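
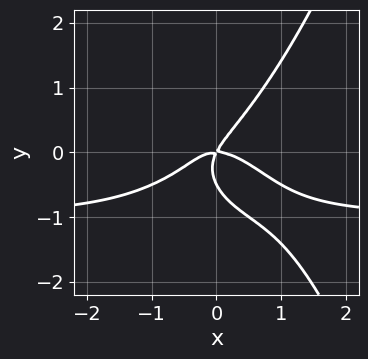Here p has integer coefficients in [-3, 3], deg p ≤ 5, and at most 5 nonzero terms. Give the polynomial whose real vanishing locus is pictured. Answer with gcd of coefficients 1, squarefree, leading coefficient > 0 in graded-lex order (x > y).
2*x^3*y + 2*x^3 - 2*y^3 + 2*x*y - y^2

First, deg p = 4. The shape is more complex than any degree-3 curve.
Next, from the axis intercepts and sections: it crosses the x-axis at the gridline x = 0; it meets the y-axis at y = 0 (among the integer gridlines).
Finally, the integer polynomial consistent with all of this is the stated p.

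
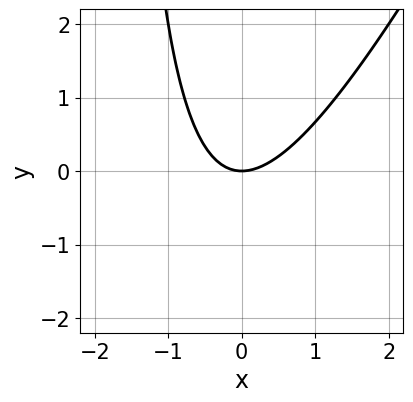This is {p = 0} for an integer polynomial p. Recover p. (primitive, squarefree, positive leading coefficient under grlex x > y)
(a) deg p = 2. No degree-1 curve has this shape.
(b) Checking where it meets the axes: it meets the y-axis at y = 0 (among the integer gridlines); one x-axis crossing is at x = 0.
(c) These observations pin down the coefficients.

2*x^2 - x*y - 2*y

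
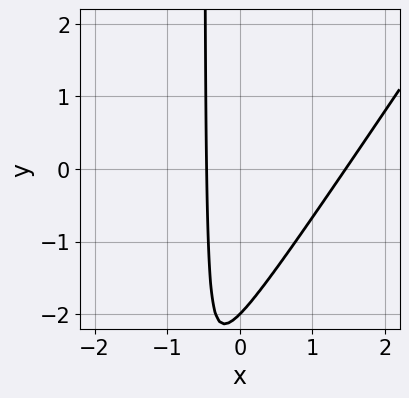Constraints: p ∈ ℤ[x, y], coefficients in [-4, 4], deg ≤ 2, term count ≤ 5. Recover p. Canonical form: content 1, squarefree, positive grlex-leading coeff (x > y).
3*x^2 - 2*x*y - 3*x - y - 2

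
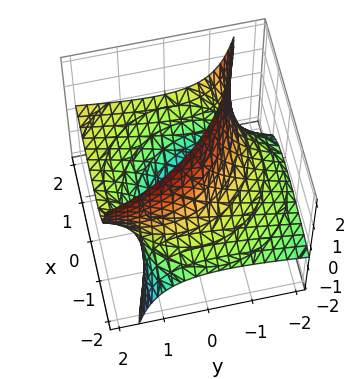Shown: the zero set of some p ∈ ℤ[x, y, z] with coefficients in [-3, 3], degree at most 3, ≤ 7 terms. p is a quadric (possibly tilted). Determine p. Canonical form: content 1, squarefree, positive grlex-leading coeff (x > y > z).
(a) deg p = 2.
(b) Checking where it meets the axes: it misses every integer gridline on the z-axis.
(c) These observations pin down the coefficients.

x^2 - 3*x*z + y^2 - 3*y*z - 3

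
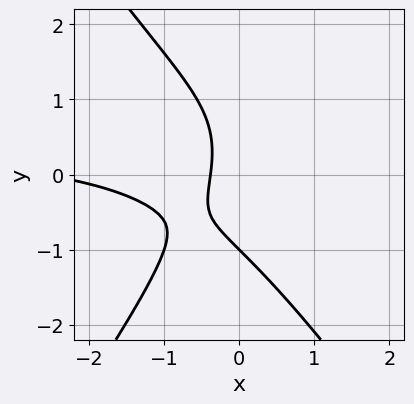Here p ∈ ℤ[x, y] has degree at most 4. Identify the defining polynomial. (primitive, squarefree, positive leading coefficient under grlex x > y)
2*x^2*y - y^3 - x^2 - 3*x - 1

(a) Degree: no degree-2 curve has this shape, so deg p = 3.
(b) From the axis intercepts and sections: it meets the y-axis at y = -1 (among the integer gridlines).
(c) These observations pin down the coefficients.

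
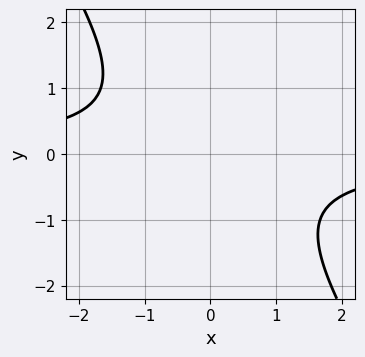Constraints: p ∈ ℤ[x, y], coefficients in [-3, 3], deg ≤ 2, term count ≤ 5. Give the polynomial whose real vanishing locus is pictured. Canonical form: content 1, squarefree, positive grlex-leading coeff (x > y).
deg p = 2. The shape is more complex than any degree-1 curve.
Reading off the gridlines: it misses every integer gridline on the x-axis; the curve avoids every integer y-axis point in the box.
Matching integer coefficients to the picture gives p.

3*x*y + 2*y^2 + 3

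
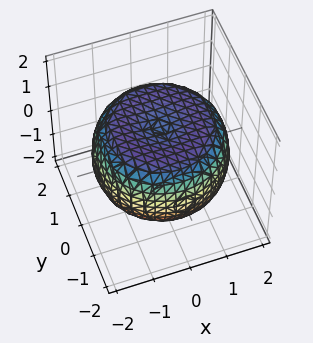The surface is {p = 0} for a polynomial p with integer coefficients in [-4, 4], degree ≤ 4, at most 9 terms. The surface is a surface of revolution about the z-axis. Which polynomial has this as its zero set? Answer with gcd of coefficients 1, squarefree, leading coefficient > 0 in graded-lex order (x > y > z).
(a) deg p = 4.
(b) By symmetry, the z-axis is an axis of rotation, so x and y enter only as x² + y².
(c) Checking where it meets the axes: a circular section at z = 1 has radius between 1 and 2; among the integer gridlines, it crosses the z-axis at z ∈ {-1, 1}.
(d) Together with the visible shape, these determine p as stated.

x^4 + 2*x^2*y^2 + y^4 - 2*x^2 - 2*y^2 + 3*z^2 - 3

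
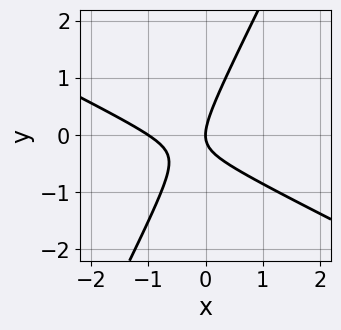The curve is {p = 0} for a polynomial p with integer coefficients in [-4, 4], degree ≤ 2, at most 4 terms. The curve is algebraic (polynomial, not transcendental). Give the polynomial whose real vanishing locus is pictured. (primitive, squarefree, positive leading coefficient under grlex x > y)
(a) Degree: a generic line meets the curve in up to 2 points, so deg p = 2.
(b) From the visible intercepts: one y-axis crossing is at y = 0; the x-axis gridline crossings are at x ∈ {-1, 0}.
(c) The integer polynomial consistent with all of this is the stated p.

2*x^2 + 3*x*y - 2*y^2 + 2*x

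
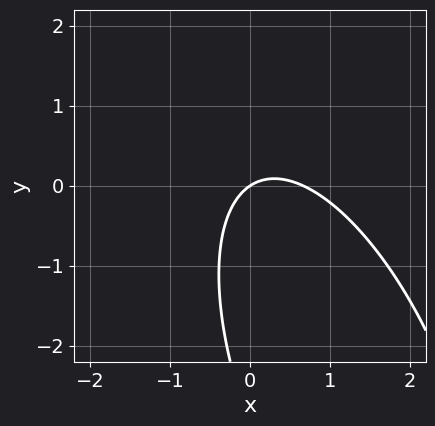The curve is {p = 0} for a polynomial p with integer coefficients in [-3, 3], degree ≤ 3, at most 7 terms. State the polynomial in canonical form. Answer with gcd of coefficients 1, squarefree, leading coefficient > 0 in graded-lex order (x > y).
3*x^2 + 2*x*y + y^2 - 2*x + 3*y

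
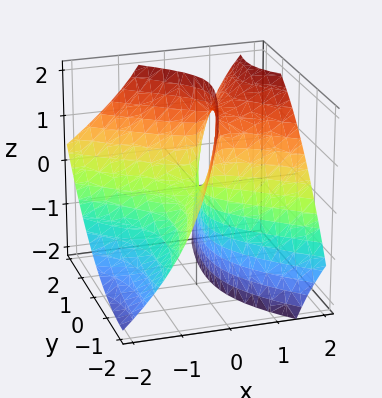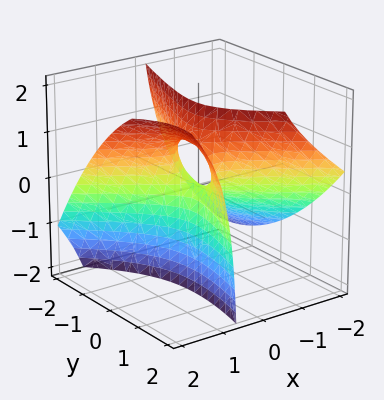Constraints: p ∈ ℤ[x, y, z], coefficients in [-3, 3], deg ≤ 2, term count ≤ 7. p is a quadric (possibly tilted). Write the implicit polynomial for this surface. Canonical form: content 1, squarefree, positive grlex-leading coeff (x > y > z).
1. The degree is 2 — the shape is more complex than any degree-1 surface.
2. Against the integer gridlines: one x-axis crossing is at x = 0; it meets the y-axis at y = 0 (among the integer gridlines); it crosses the z-axis at the gridline z = 0.
3. Putting this together gives p.

2*x^2 + 2*x*y - 3*x*z - y^2 + z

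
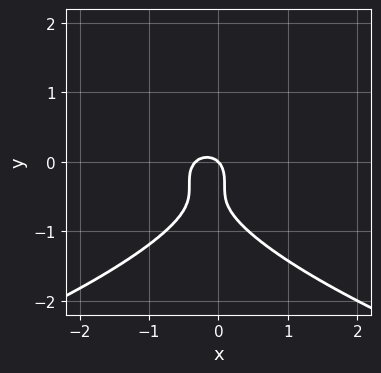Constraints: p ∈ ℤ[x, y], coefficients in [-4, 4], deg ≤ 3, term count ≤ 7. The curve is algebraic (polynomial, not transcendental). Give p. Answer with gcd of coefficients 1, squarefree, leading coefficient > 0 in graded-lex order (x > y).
3*y^3 + 3*x^2 + 3*y^2 + x + y

deg p = 3. A generic line meets the curve in up to 3 points.
Observable constraints: it meets the y-axis at y = 0 (among the integer gridlines); it meets the x-axis at x = 0 (among the integer gridlines).
Solving for integer coefficients yields p as stated.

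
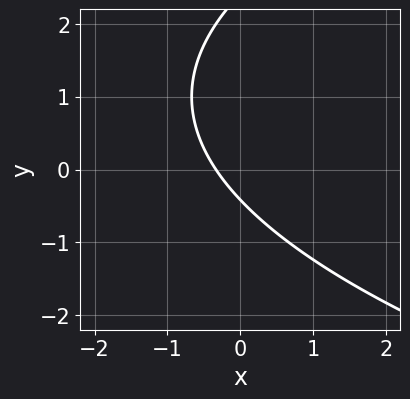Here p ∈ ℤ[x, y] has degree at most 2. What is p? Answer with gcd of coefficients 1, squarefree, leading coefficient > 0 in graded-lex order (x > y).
1. The degree is 2 — no degree-1 curve has this shape.
2. The integer polynomial consistent with all of this is the stated p.

y^2 - 3*x - 2*y - 1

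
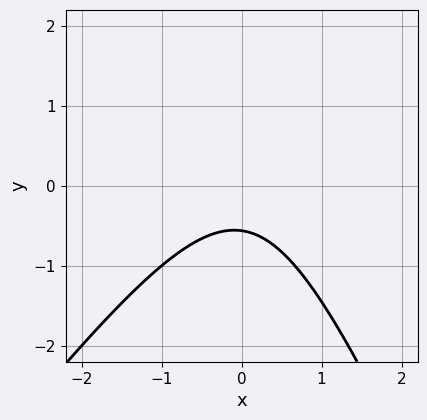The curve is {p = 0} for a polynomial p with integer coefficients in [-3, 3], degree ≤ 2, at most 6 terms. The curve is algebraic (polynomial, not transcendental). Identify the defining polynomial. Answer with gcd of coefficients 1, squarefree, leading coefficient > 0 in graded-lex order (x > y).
3*x^2 - x*y - y^2 + 3*y + 2

(a) The degree is 2 — no degree-1 curve has this shape.
(b) Checking where it meets the axes: the curve avoids every integer x-axis point in the box.
(c) These observations pin down the coefficients.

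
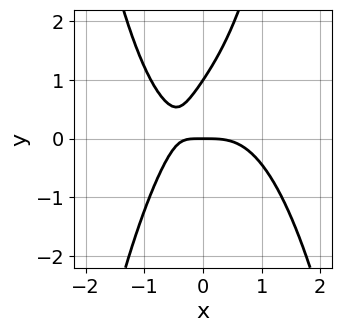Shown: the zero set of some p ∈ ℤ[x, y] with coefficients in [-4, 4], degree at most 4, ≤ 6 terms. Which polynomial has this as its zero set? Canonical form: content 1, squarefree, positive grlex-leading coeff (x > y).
3*x^4 + x^2*y + 3*x*y - 2*y^2 + 2*y

The degree is 4 — the shape is more complex than any degree-3 curve.
From the visible intercepts: the y-axis gridline crossings are at y ∈ {0, 1}; one x-axis crossing is at x = 0.
Matching integer coefficients to the picture gives p.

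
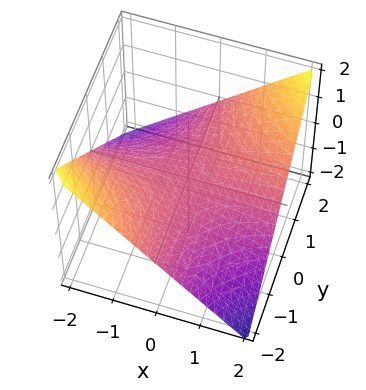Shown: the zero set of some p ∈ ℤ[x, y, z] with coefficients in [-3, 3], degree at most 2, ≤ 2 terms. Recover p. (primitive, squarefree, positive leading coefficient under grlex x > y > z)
(a) deg p = 2.
(b) Against the integer gridlines: one z-axis crossing is at z = 0; every point of the x-axis in the box is on the surface.
(c) Matching integer coefficients to the picture gives p.

x*y - 2*z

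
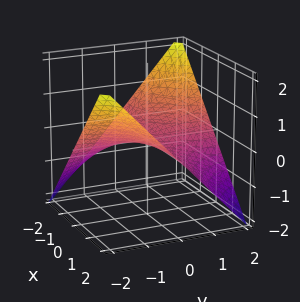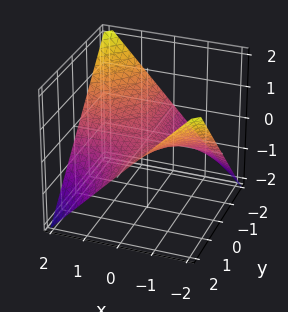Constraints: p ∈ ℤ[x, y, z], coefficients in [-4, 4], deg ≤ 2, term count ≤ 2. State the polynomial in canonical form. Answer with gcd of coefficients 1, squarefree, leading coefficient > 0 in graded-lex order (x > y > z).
x*y + 2*z

(a) The degree is 2 — a hyperbolic paraboloid; a quadric.
(b) Against the integer gridlines: it crosses the z-axis at the gridline z = 0; every point of the x-axis in the box is on the surface; every point of the y-axis in the box is on the surface.
(c) Assembling these constraints gives the stated polynomial.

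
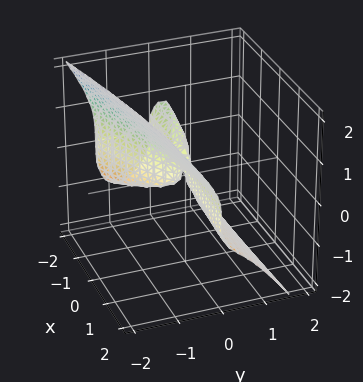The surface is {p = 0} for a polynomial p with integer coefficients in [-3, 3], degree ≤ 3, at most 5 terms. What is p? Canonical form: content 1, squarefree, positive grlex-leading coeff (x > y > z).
x*y^2 - 3*y^3 - z^3 - x*y

deg p = 3. No degree-2 surface has this shape.
Against the integer gridlines: every point of the x-axis in the box is on the surface; it meets the z-axis at z = 0 (among the integer gridlines); it crosses the y-axis at the gridline y = 0.
Fitting integer coefficients to these (and the overall shape) gives p.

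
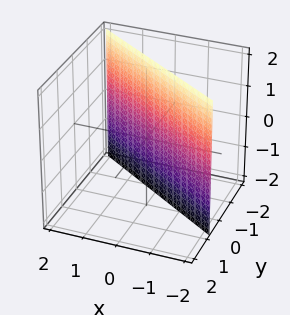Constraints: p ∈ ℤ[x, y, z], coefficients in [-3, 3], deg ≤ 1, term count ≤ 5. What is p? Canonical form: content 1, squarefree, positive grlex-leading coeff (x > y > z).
2*x + 3*y + 2

Degree: every cross-section is a straight line — this is a plane, so deg p = 1.
Checking where it meets the axes: it misses every integer gridline on the z-axis; it crosses the x-axis at the gridline x = -1.
Fitting integer coefficients to these (and the overall shape) gives p.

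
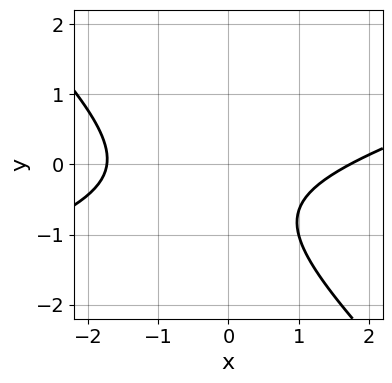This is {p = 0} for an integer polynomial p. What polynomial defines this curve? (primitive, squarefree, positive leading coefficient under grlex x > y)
x^2 - 2*x*y - 3*y^2 - 3*y - 3

First, the degree is 2 — no degree-1 curve has this shape.
Then, against the integer gridlines: no y-intercept at any integer in the box.
Finally, together with the visible shape, these determine p as stated.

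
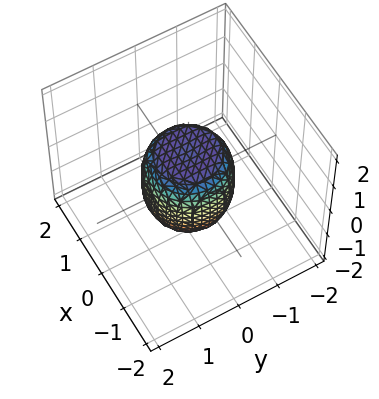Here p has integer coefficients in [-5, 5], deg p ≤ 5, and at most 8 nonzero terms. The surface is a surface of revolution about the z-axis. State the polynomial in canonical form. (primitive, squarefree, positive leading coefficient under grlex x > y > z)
2*x^4 + 4*x^2*y^2 + 2*y^4 - x^2 - y^2 + z^2 - 1

(a) The degree is 4 — a generic line meets the surface in up to 4 points.
(b) Symmetry: the surface is invariant under rotation about z: p = q(x² + y², z).
(c) Reading off the gridlines: a circular section at z = 0 has radius exactly 1; the z-axis gridline crossings are at z ∈ {-1, 1}; the y-axis gridline crossings are at y ∈ {-1, 1}; among the integer gridlines, it crosses the x-axis at x ∈ {-1, 1}.
(d) Fitting integer coefficients to these (and the overall shape) gives p.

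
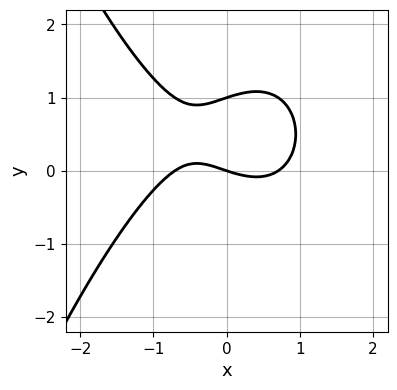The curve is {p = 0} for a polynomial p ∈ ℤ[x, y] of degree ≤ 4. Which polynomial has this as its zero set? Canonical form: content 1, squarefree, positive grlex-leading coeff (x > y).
2*x^3 + 3*y^2 - x - 3*y

First, degree: the shape is more complex than any degree-2 curve, so deg p = 3.
Next, checking where it meets the axes: it crosses the x-axis at the gridline x = 0; the y-axis gridline crossings are at y ∈ {0, 1}.
Finally, fitting integer coefficients to these (and the overall shape) gives p.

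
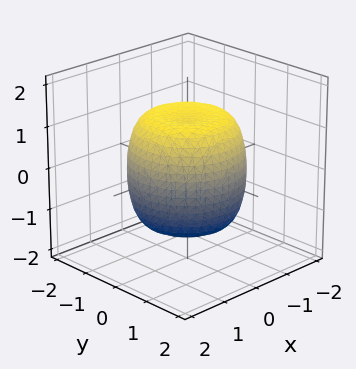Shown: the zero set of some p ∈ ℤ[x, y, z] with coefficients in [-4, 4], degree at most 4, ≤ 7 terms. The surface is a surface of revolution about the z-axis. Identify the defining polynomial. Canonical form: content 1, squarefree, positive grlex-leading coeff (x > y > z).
2*x^4 + 4*x^2*y^2 + 2*y^4 - 2*x^2 - 2*y^2 + 2*z^2 - 3

1. The degree is 4 — no degree-3 surface has this shape.
2. Symmetries: every cross-section ⟂ z is a circle, so x, y appear only via x² + y².
3. Against the integer gridlines: a circular section at z = -1 has radius between 1 and 2.
4. Assembling these constraints gives the stated polynomial.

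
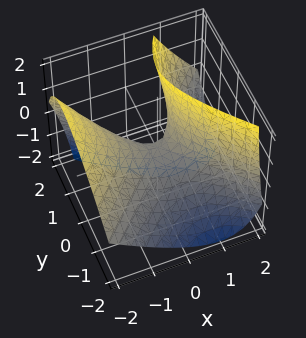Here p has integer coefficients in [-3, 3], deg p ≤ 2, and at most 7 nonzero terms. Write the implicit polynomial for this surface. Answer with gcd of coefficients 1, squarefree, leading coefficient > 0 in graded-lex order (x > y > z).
(a) Degree: the shape is more complex than any degree-1 surface, so deg p = 2.
(b) Against the integer gridlines: it meets the y-axis at y = 0 (among the integer gridlines); one z-axis crossing is at z = 0; it crosses the x-axis at the gridline x = 0.
(c) Assembling these constraints gives the stated polynomial.

x^2 + x*z - y^2 + y*z - z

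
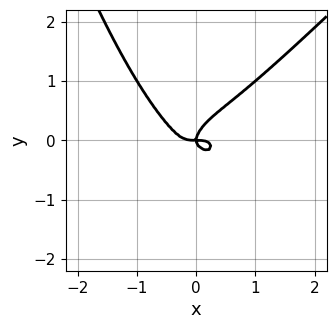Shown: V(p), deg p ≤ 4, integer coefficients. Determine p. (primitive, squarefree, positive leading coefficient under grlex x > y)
(a) deg p = 4.
(b) Reading off the gridlines: one x-axis crossing is at x = 0; it meets the y-axis at y = 0 (among the integer gridlines).
(c) Solving for integer coefficients yields p as stated.

3*x^4 - 3*x^3*y + 2*x*y^2 - 3*y^3 + x*y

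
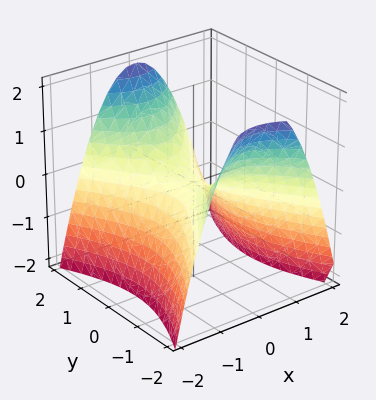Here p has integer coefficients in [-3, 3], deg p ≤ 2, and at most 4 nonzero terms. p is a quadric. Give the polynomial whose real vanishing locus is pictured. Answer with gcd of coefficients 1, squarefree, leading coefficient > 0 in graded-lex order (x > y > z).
1. deg p = 2. A saddle surface; a quadric.
2. Symmetries: the y ↦ −y reflection is a symmetry, so y appears only in even powers; it's symmetric under x → −x, forcing even powers of x.
3. Checking where it meets the axes: it crosses the y-axis at the gridline y = 0; it meets the z-axis at z = 0 (among the integer gridlines); one x-axis crossing is at x = 0.
4. Assembling these constraints gives the stated polynomial.

2*x^2 - y^2 + 2*z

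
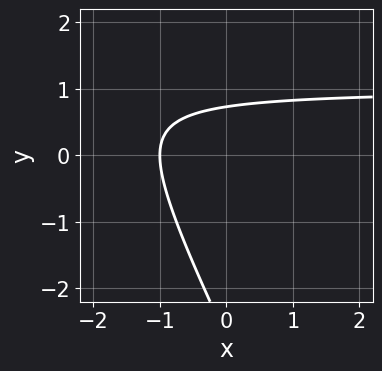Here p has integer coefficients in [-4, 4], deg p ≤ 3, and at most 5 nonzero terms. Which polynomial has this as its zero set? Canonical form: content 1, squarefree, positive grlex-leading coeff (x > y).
2*x*y + y^2 - 2*x + 2*y - 2

1. The degree is 2 — a generic line meets the curve in up to 2 points.
2. Reading off the gridlines: it crosses the x-axis at the gridline x = -1.
3. Assembling these constraints gives the stated polynomial.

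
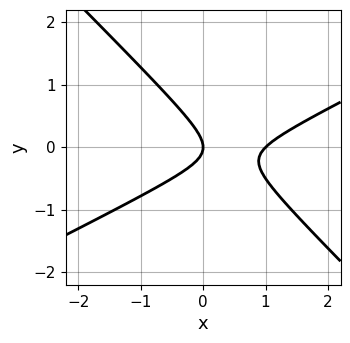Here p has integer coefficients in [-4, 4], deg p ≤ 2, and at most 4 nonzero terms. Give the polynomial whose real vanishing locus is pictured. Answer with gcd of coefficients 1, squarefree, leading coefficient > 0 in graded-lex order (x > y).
x^2 - x*y - 2*y^2 - x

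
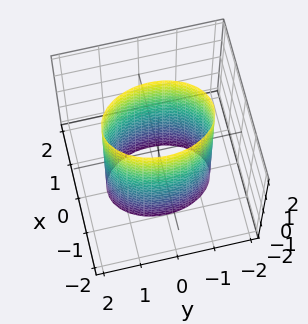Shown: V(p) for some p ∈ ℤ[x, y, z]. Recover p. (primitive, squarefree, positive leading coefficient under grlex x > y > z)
2*x^2 + y^2 - 2

Degree: a cylinder; a quadric, so deg p = 2.
Symmetries: mirror symmetry x ↦ −x ⇒ only even powers of x; the z ↦ −z reflection is a symmetry, so z appears only in even powers; the y ↦ −y reflection is a symmetry, so y appears only in even powers.
From the axis intercepts and sections: the x-axis gridline crossings are at x ∈ {-1, 1}; it misses every integer gridline on the z-axis.
Matching integer coefficients to the picture gives p.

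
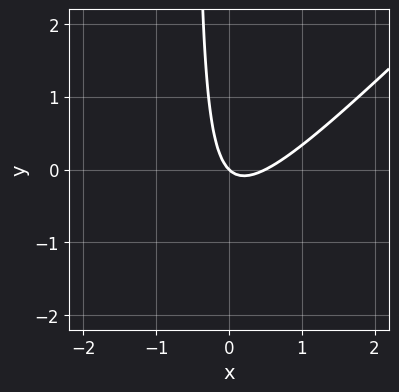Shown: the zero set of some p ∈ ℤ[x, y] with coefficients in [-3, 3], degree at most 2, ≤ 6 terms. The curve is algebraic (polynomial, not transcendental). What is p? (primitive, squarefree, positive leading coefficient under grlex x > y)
2*x^2 - 2*x*y - x - y

First, deg p = 2. The shape is more complex than any degree-1 curve.
Then, from the axis intercepts and sections: it meets the y-axis at y = 0 (among the integer gridlines); it meets the x-axis at x = 0 (among the integer gridlines).
Finally, putting this together gives p.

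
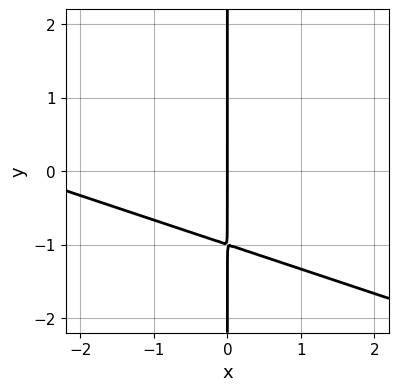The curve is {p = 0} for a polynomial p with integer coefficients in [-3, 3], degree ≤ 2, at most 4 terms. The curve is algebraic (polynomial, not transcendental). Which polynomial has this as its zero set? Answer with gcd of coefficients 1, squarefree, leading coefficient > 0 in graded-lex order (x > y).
x^2 + 3*x*y + 3*x

The degree is 2 — a generic line meets the curve in up to 2 points.
Checking where it meets the axes: one x-axis crossing is at x = 0; every point of the y-axis in the box is on the curve.
Assembling these constraints gives the stated polynomial.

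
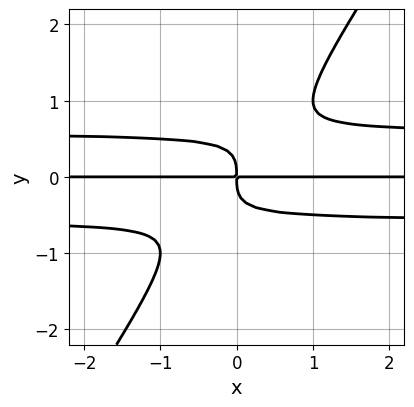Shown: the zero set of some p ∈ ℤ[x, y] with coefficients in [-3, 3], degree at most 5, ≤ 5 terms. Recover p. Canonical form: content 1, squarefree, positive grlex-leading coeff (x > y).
3*x*y^3 - 2*y^4 - x*y

1. Degree: the shape is more complex than any degree-3 curve, so deg p = 4.
2. Against the integer gridlines: every point of the x-axis in the box is on the curve.
3. The integer polynomial consistent with all of this is the stated p.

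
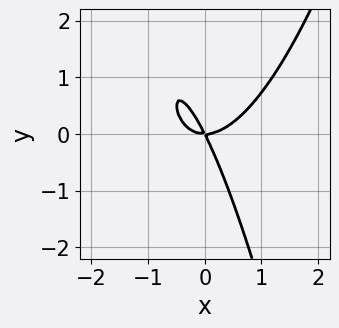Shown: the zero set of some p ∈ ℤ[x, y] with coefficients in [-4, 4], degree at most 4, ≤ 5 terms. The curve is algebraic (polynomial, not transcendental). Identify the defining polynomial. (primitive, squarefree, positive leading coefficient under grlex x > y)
2*x^3 - 2*x*y - y^2

Degree: a generic line meets the curve in up to 3 points, so deg p = 3.
From the visible intercepts: it crosses the y-axis at the gridline y = 0; one x-axis crossing is at x = 0.
Assembling these constraints gives the stated polynomial.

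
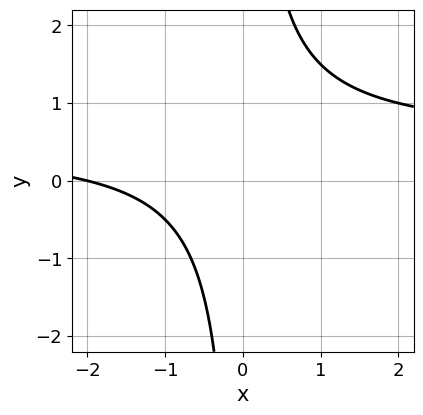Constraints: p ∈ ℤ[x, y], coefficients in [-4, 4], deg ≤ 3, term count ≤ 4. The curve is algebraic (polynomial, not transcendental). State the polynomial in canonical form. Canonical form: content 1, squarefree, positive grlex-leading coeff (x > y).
Degree: no degree-1 curve has this shape, so deg p = 2.
Reading off the gridlines: it misses every integer gridline on the y-axis; it meets the x-axis at x = -2 (among the integer gridlines).
Assembling these constraints gives the stated polynomial.

2*x*y - x - 2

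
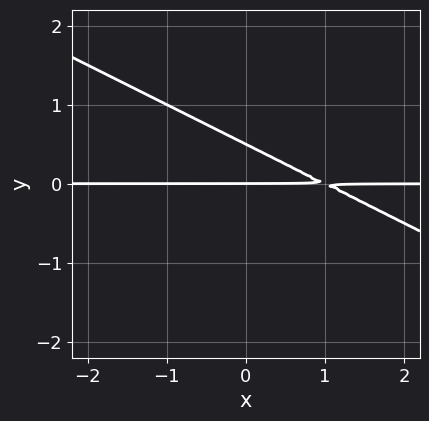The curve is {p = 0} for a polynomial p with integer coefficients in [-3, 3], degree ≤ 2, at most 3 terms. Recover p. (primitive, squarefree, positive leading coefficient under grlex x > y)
First, the degree is 2 — the shape is more complex than any degree-1 curve.
Then, against the integer gridlines: the visible x-axis segment lies entirely on the curve; it crosses the y-axis at the gridline y = 0.
Finally, together with the visible shape, these determine p as stated.

x*y + 2*y^2 - y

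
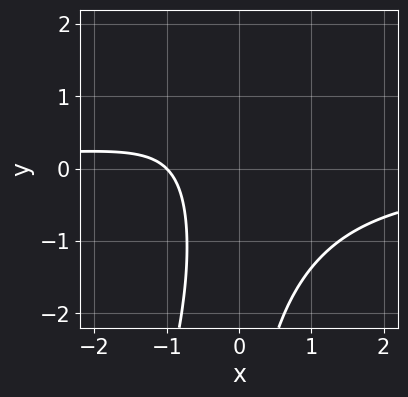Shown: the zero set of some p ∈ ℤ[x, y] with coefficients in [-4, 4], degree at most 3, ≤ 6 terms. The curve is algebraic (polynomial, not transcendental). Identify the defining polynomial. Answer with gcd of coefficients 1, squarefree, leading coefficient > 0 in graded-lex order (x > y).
(a) Degree: no degree-2 curve has this shape, so deg p = 3.
(b) Observable constraints: no y-intercept at any integer in the box; it crosses the x-axis at the gridline x = -1.
(c) Assembling these constraints gives the stated polynomial.

3*x^2*y - x*y^2 + 3*x + 3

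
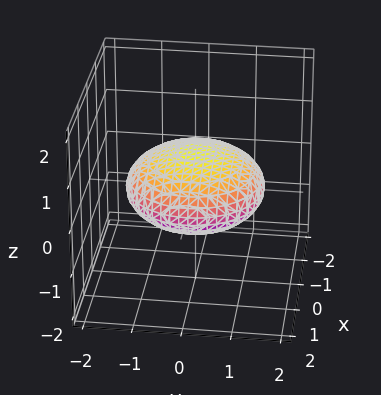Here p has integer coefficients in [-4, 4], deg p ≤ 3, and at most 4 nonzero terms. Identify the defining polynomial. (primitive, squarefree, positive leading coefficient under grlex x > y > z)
x^2 + y^2 + 3*z^2 - 2

First, the degree is 2 — bounded and convex; a quadric.
Next, by symmetry, the z-axis is an axis of rotation, so x and y enter only as x² + y²; mirror symmetry z ↦ −z ⇒ only even powers of z.
Next, observable constraints: a circular section at z = 0 has radius between 1 and 2.
Finally, solving for integer coefficients yields p as stated.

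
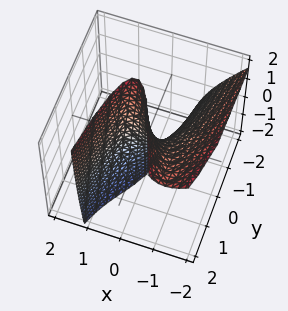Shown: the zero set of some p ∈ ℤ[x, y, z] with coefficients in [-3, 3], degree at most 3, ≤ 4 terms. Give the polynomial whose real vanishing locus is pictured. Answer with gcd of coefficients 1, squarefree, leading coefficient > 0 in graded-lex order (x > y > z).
First, deg p = 3. The shape is more complex than any degree-2 surface.
Next, checking where it meets the axes: one x-axis crossing is at x = 0; it meets the y-axis at y = 0 (among the integer gridlines).
Finally, putting this together gives p. Check: (0, 0, 1) on the z-axis lies on the surface, and p(0, 0, 1) = 0. ✓

3*x^3 + 2*x^2*z - 3*x*z - 3*y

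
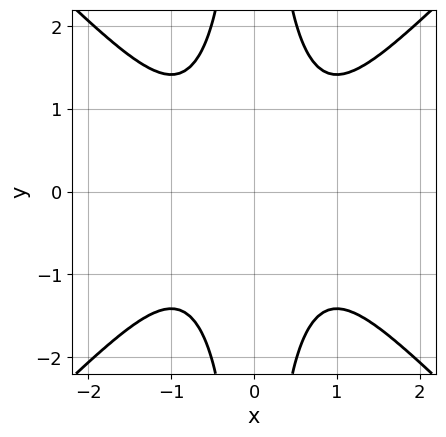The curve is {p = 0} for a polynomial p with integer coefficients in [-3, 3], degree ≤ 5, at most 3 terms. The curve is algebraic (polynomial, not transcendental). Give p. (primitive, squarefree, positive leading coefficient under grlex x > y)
x^4 - x^2*y^2 + 1

Degree: a generic line meets the curve in up to 4 points, so deg p = 4.
Symmetries: the y ↦ −y reflection is a symmetry, so y appears only in even powers; mirror symmetry x ↦ −x ⇒ only even powers of x.
Reading off the gridlines: no x-intercept at any integer in the box; the curve avoids every integer y-axis point in the box.
Together with the visible shape, these determine p as stated.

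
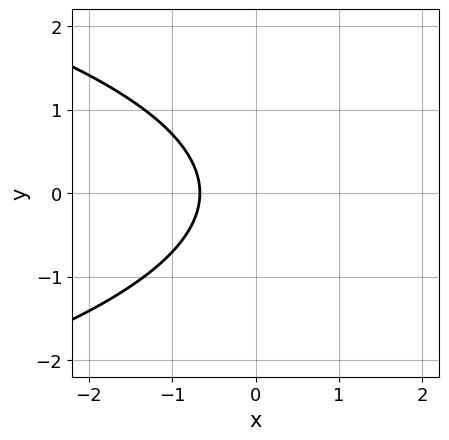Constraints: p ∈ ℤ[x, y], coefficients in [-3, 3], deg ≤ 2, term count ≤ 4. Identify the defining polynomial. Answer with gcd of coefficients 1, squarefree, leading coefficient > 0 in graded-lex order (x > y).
2*y^2 + 3*x + 2

(a) The degree is 2 — a generic line meets the curve in up to 2 points.
(b) Symmetries: mirror symmetry y ↦ −y ⇒ only even powers of y.
(c) Observable constraints: no y-intercept at any integer in the box.
(d) Together with the visible shape, these determine p as stated.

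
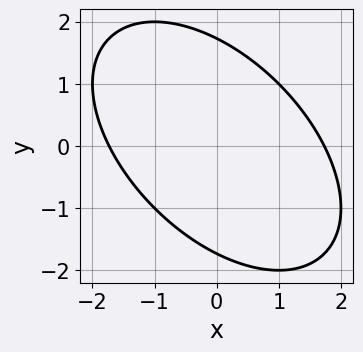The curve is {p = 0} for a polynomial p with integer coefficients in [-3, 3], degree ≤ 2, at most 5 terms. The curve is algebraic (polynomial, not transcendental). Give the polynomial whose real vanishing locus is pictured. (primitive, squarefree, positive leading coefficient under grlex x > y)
x^2 + x*y + y^2 - 3

(a) Degree: a generic line meets the curve in up to 2 points, so deg p = 2.
(b) Solving for integer coefficients yields p as stated.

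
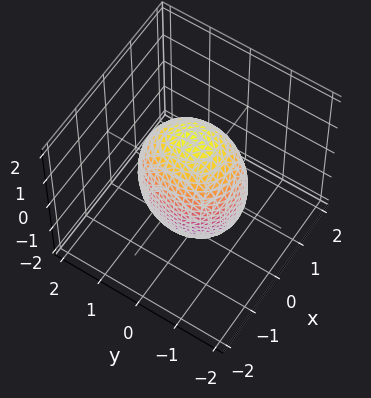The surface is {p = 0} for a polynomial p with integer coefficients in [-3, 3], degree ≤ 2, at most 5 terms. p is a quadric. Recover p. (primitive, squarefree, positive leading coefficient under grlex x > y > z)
(a) The degree is 2 — a closed, bounded, convex surface; a quadric.
(b) Symmetries: the z ↦ −z reflection is a symmetry, so z appears only in even powers; it's symmetric under y → −y, forcing even powers of y; it's symmetric under x → −x, forcing even powers of x.
(c) From the axis intercepts and sections: the x-axis gridline crossings are at x ∈ {-1, 1}.
(d) Solving for integer coefficients yields p as stated.

3*x^2 + 2*y^2 + z^2 - 3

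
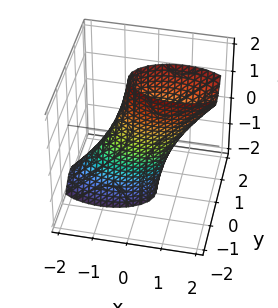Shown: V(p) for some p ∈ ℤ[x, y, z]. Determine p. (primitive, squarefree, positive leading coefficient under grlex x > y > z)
x^2 - x*z + 3*y^2 - 1

1. Degree: no degree-1 surface has this shape, so deg p = 2.
2. Observable constraints: the x-axis gridline crossings are at x ∈ {-1, 1}; it misses every integer gridline on the z-axis.
3. Putting this together gives p.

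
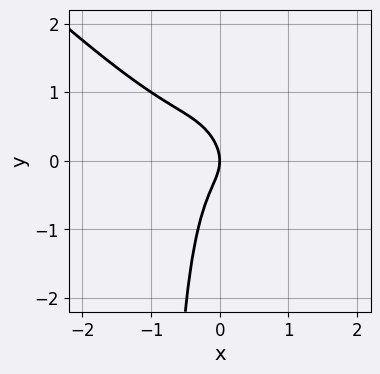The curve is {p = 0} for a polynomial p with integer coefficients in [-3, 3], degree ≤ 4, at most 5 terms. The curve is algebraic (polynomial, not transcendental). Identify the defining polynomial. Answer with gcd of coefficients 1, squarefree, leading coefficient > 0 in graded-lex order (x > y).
2*x^3 + 3*x^2*y + x*y^2 + y^2 + x

(a) deg p = 3. A generic line meets the curve in up to 3 points.
(b) Reading off the gridlines: it crosses the x-axis at the gridline x = 0; one y-axis crossing is at y = 0.
(c) Fitting integer coefficients to these (and the overall shape) gives p.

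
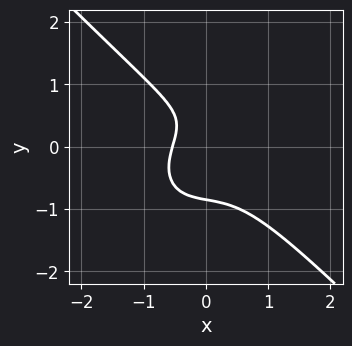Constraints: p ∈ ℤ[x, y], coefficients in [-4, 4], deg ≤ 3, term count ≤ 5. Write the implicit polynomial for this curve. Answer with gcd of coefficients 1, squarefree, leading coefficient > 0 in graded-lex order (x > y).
3*x^3 + 3*y^3 + x - y + 1

Degree: no degree-2 curve has this shape, so deg p = 3.
Matching integer coefficients to the picture gives p.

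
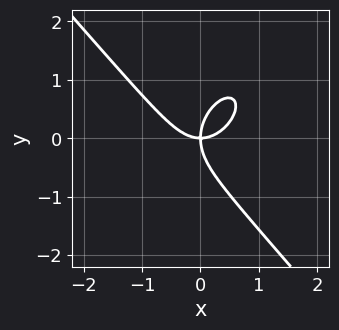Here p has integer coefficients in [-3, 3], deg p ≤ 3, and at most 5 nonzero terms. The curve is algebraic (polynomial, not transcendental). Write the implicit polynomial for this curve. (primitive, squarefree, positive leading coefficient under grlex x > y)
3*x^3 + 2*y^3 - 3*x*y

1. Degree: a generic line meets the curve in up to 3 points, so deg p = 3.
2. Reading off the gridlines: it crosses the y-axis at the gridline y = 0; it meets the x-axis at x = 0 (among the integer gridlines).
3. Putting this together gives p.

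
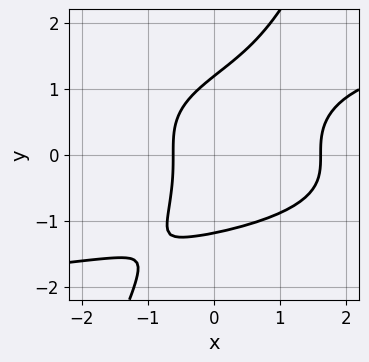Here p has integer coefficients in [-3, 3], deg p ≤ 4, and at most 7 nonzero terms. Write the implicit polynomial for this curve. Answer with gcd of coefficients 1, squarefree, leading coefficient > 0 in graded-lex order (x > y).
2*x*y^3 - y^4 - 2*x^2 + 2*x + 2

(a) Degree: a generic line meets the curve in up to 4 points, so deg p = 4.
(b) Putting this together gives p.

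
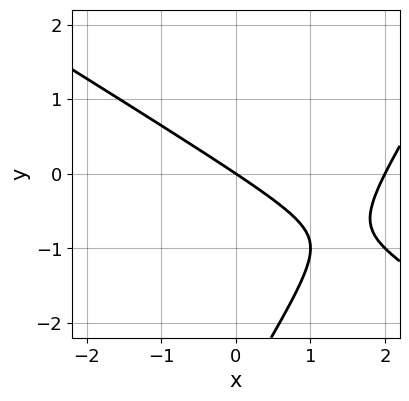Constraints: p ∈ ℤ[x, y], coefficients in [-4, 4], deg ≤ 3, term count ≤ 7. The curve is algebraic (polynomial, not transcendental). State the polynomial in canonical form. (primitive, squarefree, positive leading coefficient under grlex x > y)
x^2 + x*y - y^2 - 2*x - 3*y

1. The degree is 2 — the shape is more complex than any degree-1 curve.
2. Against the integer gridlines: it meets the y-axis at y = 0 (among the integer gridlines); among the integer gridlines, it crosses the x-axis at x ∈ {0, 2}.
3. Fitting integer coefficients to these (and the overall shape) gives p.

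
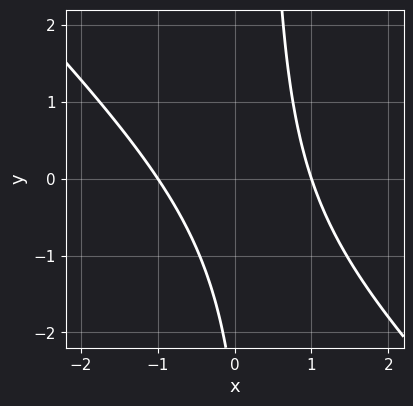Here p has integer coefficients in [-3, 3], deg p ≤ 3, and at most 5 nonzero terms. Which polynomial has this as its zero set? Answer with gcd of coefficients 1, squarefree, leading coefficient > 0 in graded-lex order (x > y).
3*x^2 + 3*x*y - y - 3

1. deg p = 2. The shape is more complex than any degree-1 curve.
2. From the visible intercepts: no y-intercept at any integer in the box; the x-axis gridline crossings are at x ∈ {-1, 1}.
3. Putting this together gives p.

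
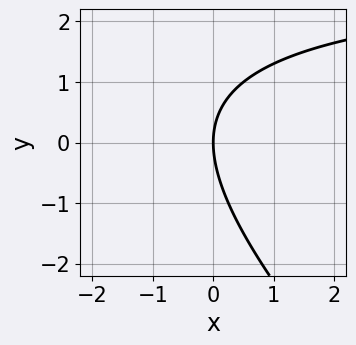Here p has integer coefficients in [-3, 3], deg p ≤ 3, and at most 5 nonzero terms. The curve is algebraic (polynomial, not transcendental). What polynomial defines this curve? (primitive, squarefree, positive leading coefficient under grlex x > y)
First, degree: no degree-1 curve has this shape, so deg p = 2.
Next, checking where it meets the axes: it meets the y-axis at y = 0 (among the integer gridlines); one x-axis crossing is at x = 0.
Finally, assembling these constraints gives the stated polynomial.

x*y + y^2 - 3*x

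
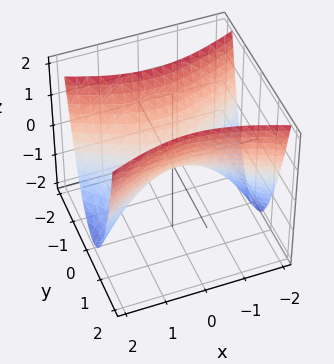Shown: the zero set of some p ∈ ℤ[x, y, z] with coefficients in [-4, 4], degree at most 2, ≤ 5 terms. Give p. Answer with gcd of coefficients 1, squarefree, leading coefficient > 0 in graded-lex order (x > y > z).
The degree is 2 — a saddle surface; a quadric.
Symmetries: it's symmetric under y → −y, forcing even powers of y; it's symmetric under x → −x, forcing even powers of x.
From the visible intercepts: one z-axis crossing is at z = 0; it crosses the y-axis at the gridline y = 0; it crosses the x-axis at the gridline x = 0.
Together with the visible shape, these determine p as stated.

x^2 - 3*y^2 + 2*z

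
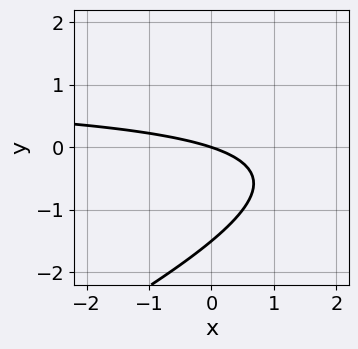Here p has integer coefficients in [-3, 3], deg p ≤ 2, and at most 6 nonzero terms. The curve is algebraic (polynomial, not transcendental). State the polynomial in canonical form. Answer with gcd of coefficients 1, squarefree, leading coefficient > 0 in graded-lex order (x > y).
x*y - 2*y^2 - x - 3*y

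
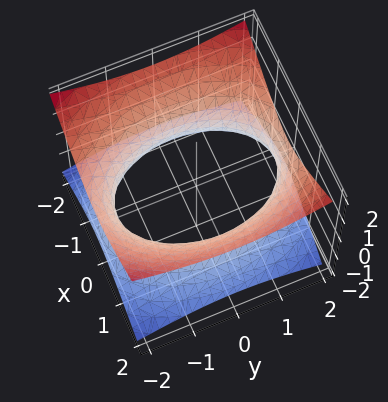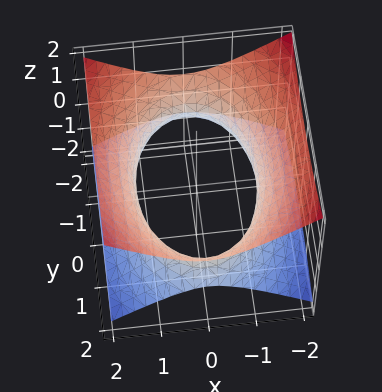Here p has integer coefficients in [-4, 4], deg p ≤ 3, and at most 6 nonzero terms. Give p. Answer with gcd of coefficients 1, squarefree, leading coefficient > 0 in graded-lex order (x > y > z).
2*x^2 + y^2 - 3*z^2 - 3

deg p = 2. One connected sheet with a waist; a quadric.
Symmetries: mirror symmetry z ↦ −z ⇒ only even powers of z; the y ↦ −y reflection is a symmetry, so y appears only in even powers; mirror symmetry x ↦ −x ⇒ only even powers of x.
Observable constraints: the surface avoids every integer z-axis point in the box.
Fitting integer coefficients to these (and the overall shape) gives p.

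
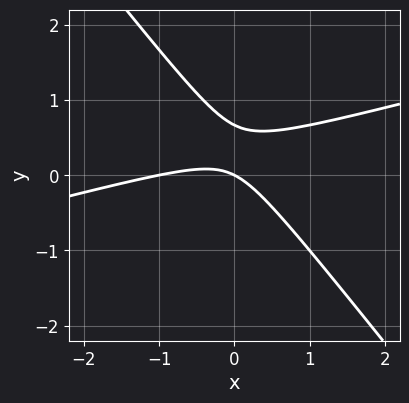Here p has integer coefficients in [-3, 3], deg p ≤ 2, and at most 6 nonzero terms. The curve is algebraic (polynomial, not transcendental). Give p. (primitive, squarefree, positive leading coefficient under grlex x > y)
First, deg p = 2. No degree-1 curve has this shape.
Next, against the integer gridlines: it crosses the y-axis at the gridline y = 0; the x-axis gridline crossings are at x ∈ {-1, 0}.
Finally, these observations pin down the coefficients.

x^2 - 3*x*y - 3*y^2 + x + 2*y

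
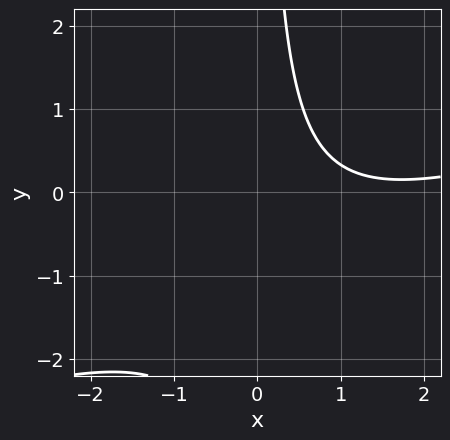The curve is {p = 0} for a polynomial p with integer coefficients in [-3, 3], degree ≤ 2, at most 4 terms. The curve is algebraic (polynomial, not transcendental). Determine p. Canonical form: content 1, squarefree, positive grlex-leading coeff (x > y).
x^2 - 3*x*y - 3*x + 3

deg p = 2.
Against the integer gridlines: it misses every integer gridline on the x-axis; no y-intercept at any integer in the box.
Together with the visible shape, these determine p as stated.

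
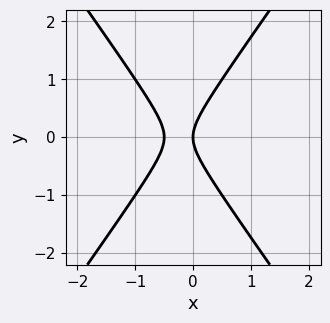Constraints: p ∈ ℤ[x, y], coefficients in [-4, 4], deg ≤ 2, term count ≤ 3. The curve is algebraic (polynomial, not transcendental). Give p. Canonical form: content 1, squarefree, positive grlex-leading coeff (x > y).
2*x^2 - y^2 + x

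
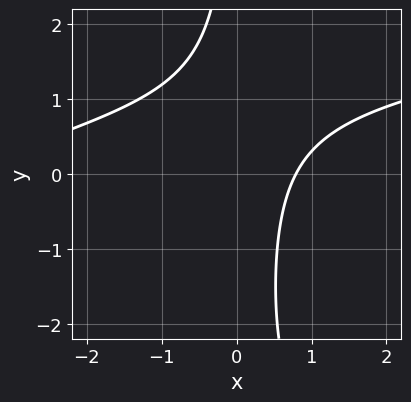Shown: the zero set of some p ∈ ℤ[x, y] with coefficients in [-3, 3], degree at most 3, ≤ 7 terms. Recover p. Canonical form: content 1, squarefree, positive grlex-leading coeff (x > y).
x*y^2 - x^2 + 3*x*y - 3*x + 3

First, the degree is 3 — a generic line meets the curve in up to 3 points.
Next, reading off the gridlines: it misses every integer gridline on the y-axis.
Finally, together with the visible shape, these determine p as stated.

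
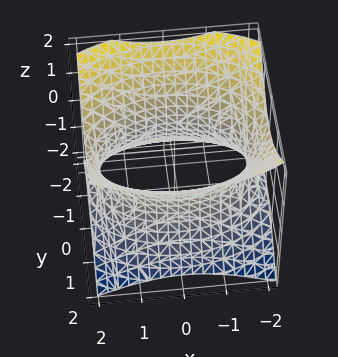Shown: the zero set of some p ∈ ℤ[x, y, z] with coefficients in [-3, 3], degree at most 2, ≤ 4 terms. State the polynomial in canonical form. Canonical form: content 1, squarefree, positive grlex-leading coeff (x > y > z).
The degree is 2 — one connected sheet with a waist; a quadric.
Symmetries: the z ↦ −z reflection is a symmetry, so z appears only in even powers; the y ↦ −y reflection is a symmetry, so y appears only in even powers; mirror symmetry x ↦ −x ⇒ only even powers of x.
Checking where it meets the axes: no z-intercept at any integer in the box.
Solving for integer coefficients yields p as stated.

x^2 + 2*y^2 - 2*z^2 - 3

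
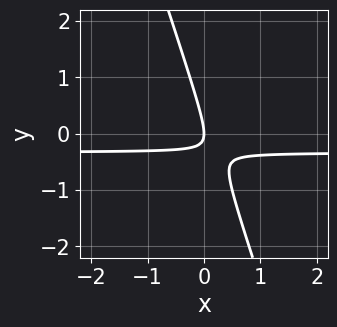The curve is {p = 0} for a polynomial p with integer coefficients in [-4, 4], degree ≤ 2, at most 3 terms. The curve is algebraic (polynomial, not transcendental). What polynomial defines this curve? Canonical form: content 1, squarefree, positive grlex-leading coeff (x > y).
3*x*y + y^2 + x

1. Degree: no degree-1 curve has this shape, so deg p = 2.
2. Against the integer gridlines: it meets the y-axis at y = 0 (among the integer gridlines); it crosses the x-axis at the gridline x = 0.
3. Solving for integer coefficients yields p as stated.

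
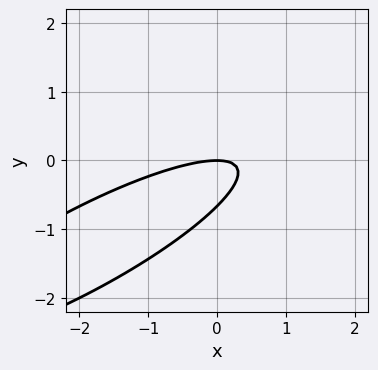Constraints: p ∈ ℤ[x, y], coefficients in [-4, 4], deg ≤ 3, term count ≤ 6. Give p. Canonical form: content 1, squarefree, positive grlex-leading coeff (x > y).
First, deg p = 2.
Then, reading off the gridlines: one y-axis crossing is at y = 0; one x-axis crossing is at x = 0.
Finally, matching integer coefficients to the picture gives p.

x^2 - 3*x*y + 3*y^2 + 2*y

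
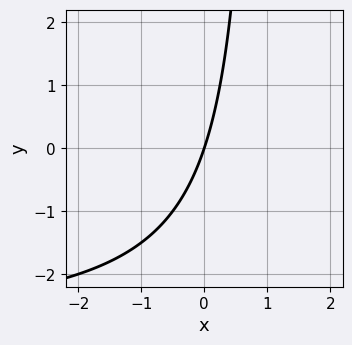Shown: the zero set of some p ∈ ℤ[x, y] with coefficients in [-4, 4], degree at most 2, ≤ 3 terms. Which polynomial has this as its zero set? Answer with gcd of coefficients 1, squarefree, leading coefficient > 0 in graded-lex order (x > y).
1. deg p = 2. The shape is more complex than any degree-1 curve.
2. From the visible intercepts: one y-axis crossing is at y = 0; one x-axis crossing is at x = 0.
3. These observations pin down the coefficients.

x*y + 3*x - y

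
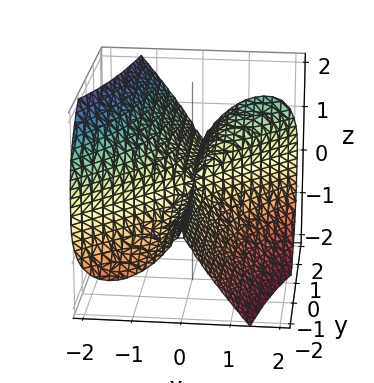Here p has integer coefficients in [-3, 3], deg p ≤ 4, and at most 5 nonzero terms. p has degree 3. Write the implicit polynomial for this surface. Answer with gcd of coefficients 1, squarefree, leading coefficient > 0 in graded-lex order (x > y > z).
The degree is 3 — no degree-2 surface has this shape.
Observable constraints: it meets the z-axis at z = 0 (among the integer gridlines); one x-axis crossing is at x = 0; every point of the y-axis in the box is on the surface.
Matching integer coefficients to the picture gives p.

3*x^3 - 3*x^2*y + 2*z^3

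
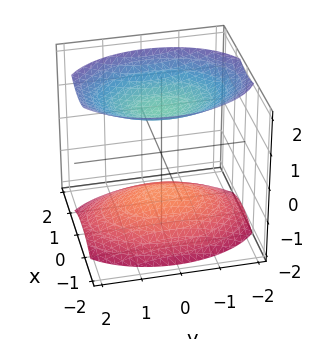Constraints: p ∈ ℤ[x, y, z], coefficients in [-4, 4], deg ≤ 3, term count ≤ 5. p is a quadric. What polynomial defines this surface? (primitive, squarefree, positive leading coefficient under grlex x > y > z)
First, there are 2 components. Treating them together as one polynomial.
Next, degree: two separate bowl-shaped sheets opening away from each other; a quadric, so deg p = 2.
Next, symmetries: it's symmetric under y → −y, forcing even powers of y; the z ↦ −z reflection is a symmetry, so z appears only in even powers; it's symmetric under x → −x, forcing even powers of x.
Then, from the axis intercepts and sections: no y-intercept at any integer in the box; the surface avoids every integer x-axis point in the box.
Finally, fitting integer coefficients to these (and the overall shape) gives p.

2*x^2 + y^2 - 2*z^2 + 3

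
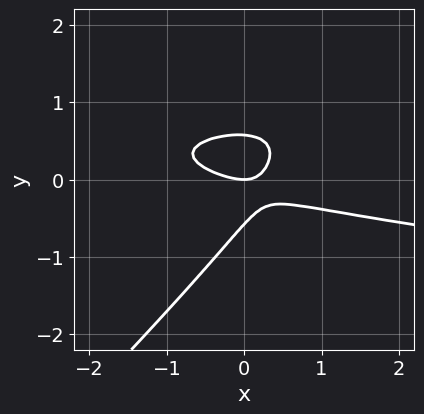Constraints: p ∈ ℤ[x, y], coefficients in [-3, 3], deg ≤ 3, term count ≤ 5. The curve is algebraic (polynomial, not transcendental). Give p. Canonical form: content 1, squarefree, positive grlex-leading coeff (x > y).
(a) The degree is 3 — a generic line meets the curve in up to 3 points.
(b) Checking where it meets the axes: it meets the x-axis at x = 0 (among the integer gridlines); one y-axis crossing is at y = 0.
(c) Matching integer coefficients to the picture gives p.

3*x*y^2 - 3*y^3 - x^2 - 2*x*y + y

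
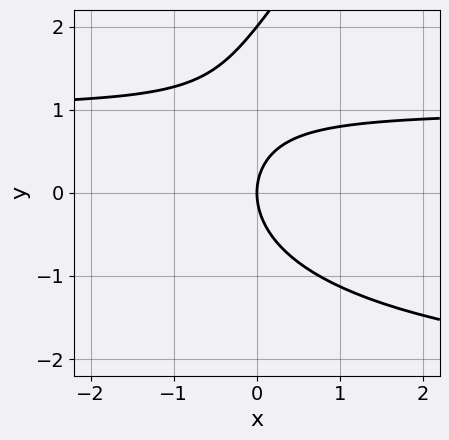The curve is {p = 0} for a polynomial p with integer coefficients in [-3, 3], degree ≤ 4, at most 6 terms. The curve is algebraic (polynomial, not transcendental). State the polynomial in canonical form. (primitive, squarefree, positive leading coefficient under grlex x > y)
First, the degree is 3 — a generic line meets the curve in up to 3 points.
Then, from the axis intercepts and sections: it crosses the x-axis at the gridline x = 0; among the integer gridlines, it crosses the y-axis at y ∈ {0, 2}.
Finally, assembling these constraints gives the stated polynomial.

x*y^2 - y^3 + 2*x*y + 2*y^2 - 3*x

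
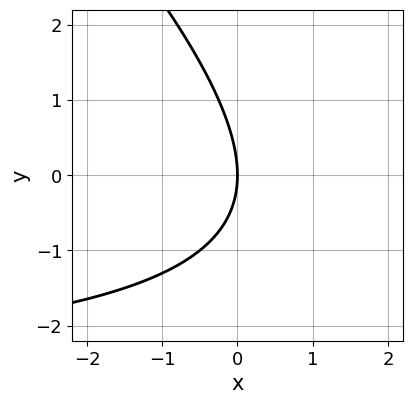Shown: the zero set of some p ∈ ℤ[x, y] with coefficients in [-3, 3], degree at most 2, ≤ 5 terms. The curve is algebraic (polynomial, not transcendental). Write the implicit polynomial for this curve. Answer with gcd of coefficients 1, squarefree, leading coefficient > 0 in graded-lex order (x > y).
x*y + y^2 + 3*x

1. Degree: the shape is more complex than any degree-1 curve, so deg p = 2.
2. From the visible intercepts: it crosses the x-axis at the gridline x = 0; it crosses the y-axis at the gridline y = 0.
3. These observations pin down the coefficients.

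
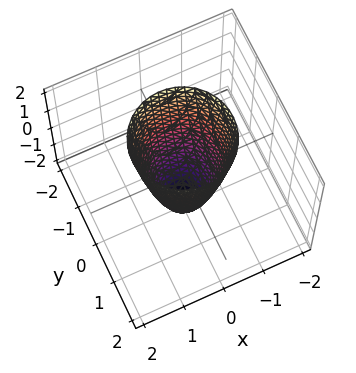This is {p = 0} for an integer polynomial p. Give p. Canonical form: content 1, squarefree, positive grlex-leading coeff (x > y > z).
3*x^2 + 3*y^2 - z - 2

First, the degree is 2 — a generic line meets the surface in up to 2 points.
Next, symmetry: every cross-section ⟂ z is a circle, so x, y appear only via x² + y².
Next, reading off the gridlines: a circular section at z = 0 has radius between 0 and 1; one z-axis crossing is at z = -2.
Finally, matching integer coefficients to the picture gives p.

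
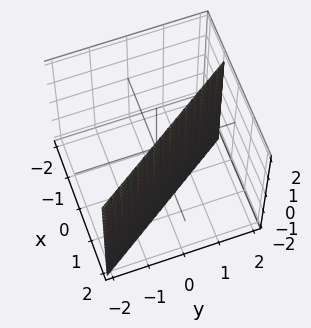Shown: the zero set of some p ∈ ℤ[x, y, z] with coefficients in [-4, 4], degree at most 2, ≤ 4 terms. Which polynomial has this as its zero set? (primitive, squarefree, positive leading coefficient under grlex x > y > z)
3*x + 2*y - 2

(a) Degree: the surface is flat (a plane), so deg p = 1.
(b) Observable constraints: one y-axis crossing is at y = 1; no z-intercept at any integer in the box.
(c) Putting this together gives p.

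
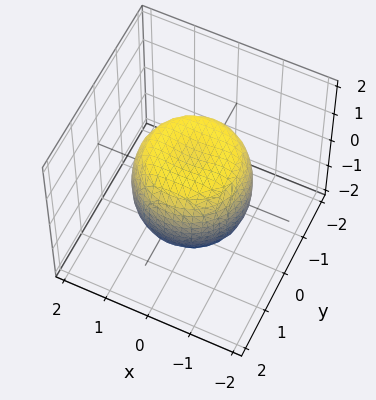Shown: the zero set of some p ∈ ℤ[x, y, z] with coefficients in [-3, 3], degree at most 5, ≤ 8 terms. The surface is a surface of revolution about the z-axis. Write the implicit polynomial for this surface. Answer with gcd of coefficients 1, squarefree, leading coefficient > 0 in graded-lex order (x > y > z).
(a) deg p = 4. A generic line meets the surface in up to 4 points.
(b) By symmetry, every cross-section ⟂ z is a circle, so x, y appear only via x² + y².
(c) Against the integer gridlines: the z-axis gridline crossings are at z ∈ {-1, 1}; a circular section at z = 1 has radius exactly 1.
(d) Putting this together gives p.

x^4 + 2*x^2*y^2 + y^4 - x^2 - y^2 + z^2 - 1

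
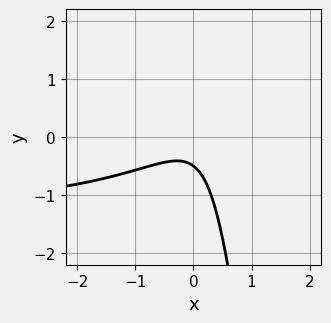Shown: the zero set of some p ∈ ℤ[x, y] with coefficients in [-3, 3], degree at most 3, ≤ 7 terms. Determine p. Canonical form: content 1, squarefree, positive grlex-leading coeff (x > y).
2*x^2*y + 3*x^2 - 3*x*y + 2*y + 1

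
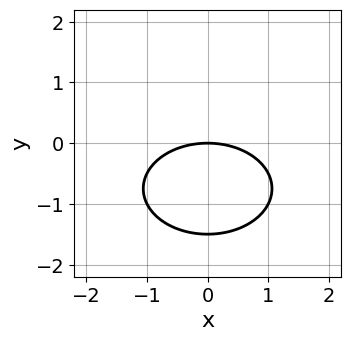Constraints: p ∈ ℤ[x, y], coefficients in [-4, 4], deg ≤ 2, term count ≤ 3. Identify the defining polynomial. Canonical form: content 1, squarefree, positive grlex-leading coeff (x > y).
The degree is 2 — a generic line meets the curve in up to 2 points.
Symmetries: the x ↦ −x reflection is a symmetry, so x appears only in even powers.
From the axis intercepts and sections: it crosses the x-axis at the gridline x = 0; one y-axis crossing is at y = 0.
The integer polynomial consistent with all of this is the stated p.

x^2 + 2*y^2 + 3*y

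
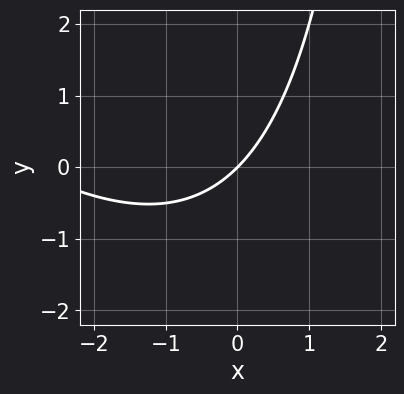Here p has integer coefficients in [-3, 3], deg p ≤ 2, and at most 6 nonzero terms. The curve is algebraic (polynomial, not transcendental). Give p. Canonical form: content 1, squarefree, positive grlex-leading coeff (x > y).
x^2 + x*y + 3*x - 3*y

First, degree: no degree-1 curve has this shape, so deg p = 2.
Next, from the visible intercepts: one y-axis crossing is at y = 0; it meets the x-axis at x = 0 (among the integer gridlines).
Finally, fitting integer coefficients to these (and the overall shape) gives p.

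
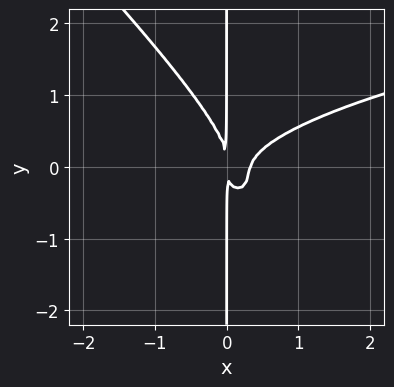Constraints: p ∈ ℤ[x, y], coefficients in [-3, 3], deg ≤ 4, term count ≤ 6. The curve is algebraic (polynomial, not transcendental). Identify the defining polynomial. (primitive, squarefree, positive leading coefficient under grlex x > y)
3*x^2*y^2 + 3*x*y^3 - 3*x^3 + x^2*y + x^2

First, degree: no degree-3 curve has this shape, so deg p = 4.
Next, reading off the gridlines: every point of the y-axis in the box is on the curve.
Finally, fitting integer coefficients to these (and the overall shape) gives p.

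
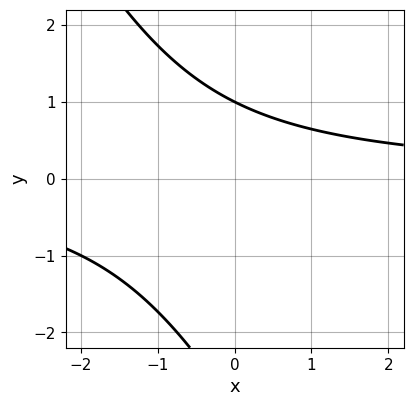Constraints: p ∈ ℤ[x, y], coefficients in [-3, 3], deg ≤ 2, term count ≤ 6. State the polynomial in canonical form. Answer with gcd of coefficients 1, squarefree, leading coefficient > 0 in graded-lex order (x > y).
2*x*y + y^2 + 2*y - 3

First, degree: the shape is more complex than any degree-1 curve, so deg p = 2.
Next, checking where it meets the axes: it meets the y-axis at y = 1 (among the integer gridlines); no x-intercept at any integer in the box.
Finally, assembling these constraints gives the stated polynomial.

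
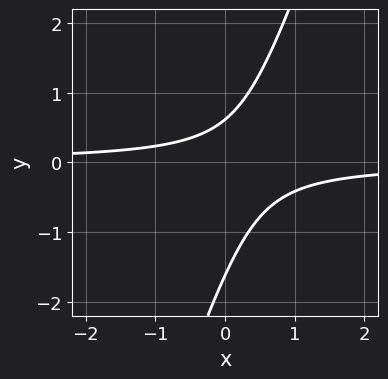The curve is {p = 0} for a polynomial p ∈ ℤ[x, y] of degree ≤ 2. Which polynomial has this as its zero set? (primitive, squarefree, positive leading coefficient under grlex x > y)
3*x*y - y^2 - y + 1

First, the degree is 2 — no degree-1 curve has this shape.
Then, from the axis intercepts and sections: no x-intercept at any integer in the box.
Finally, these observations pin down the coefficients.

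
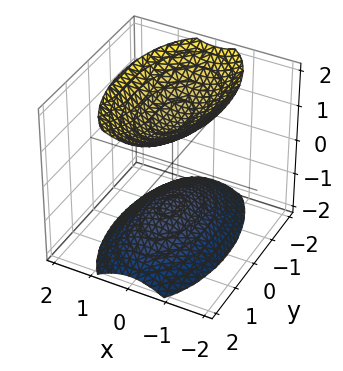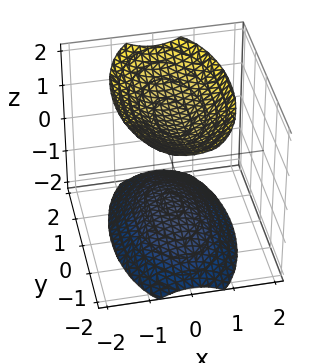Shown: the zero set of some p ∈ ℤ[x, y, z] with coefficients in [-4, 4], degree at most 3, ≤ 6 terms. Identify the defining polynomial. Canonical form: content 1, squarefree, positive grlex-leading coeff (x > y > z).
1. I count 2 distinct pieces. They look like related sheets of one shape, so recover p as a whole.
2. deg p = 2. Two sheets facing apart; a quadric.
3. Symmetries: mirror symmetry y ↦ −y ⇒ only even powers of y; it's symmetric under x → −x, forcing even powers of x; the z ↦ −z reflection is a symmetry, so z appears only in even powers.
4. Checking where it meets the axes: it misses every integer gridline on the y-axis; the surface avoids every integer x-axis point in the box.
5. Assembling these constraints gives the stated polynomial.

3*x^2 + y^2 - 2*z^2 + 3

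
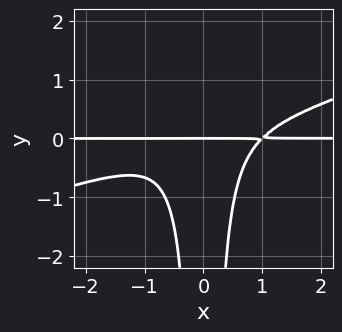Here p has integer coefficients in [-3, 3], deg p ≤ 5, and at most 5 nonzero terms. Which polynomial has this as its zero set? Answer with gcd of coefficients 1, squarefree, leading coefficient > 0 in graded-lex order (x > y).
x^3*y - 3*x^2*y^2 - y

(a) The degree is 4 — the shape is more complex than any degree-3 curve.
(b) From the visible intercepts: one y-axis crossing is at y = 0; the visible x-axis segment lies entirely on the curve.
(c) Together with the visible shape, these determine p as stated.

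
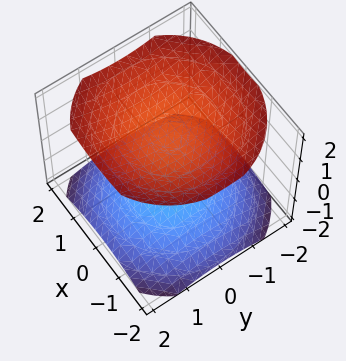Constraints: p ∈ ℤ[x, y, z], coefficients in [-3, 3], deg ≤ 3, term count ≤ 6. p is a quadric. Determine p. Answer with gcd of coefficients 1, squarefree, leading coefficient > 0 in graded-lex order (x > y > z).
I count 2 distinct pieces.
deg p = 2.
By symmetry, every cross-section ⟂ z is a circle, so x, y appear only via x² + y²; the z ↦ −z reflection is a symmetry, so z appears only in even powers.
From the visible intercepts: the surface avoids every integer y-axis point in the box; the surface avoids every integer x-axis point in the box.
Putting this together gives p.

x^2 + y^2 - 2*z^2 + 3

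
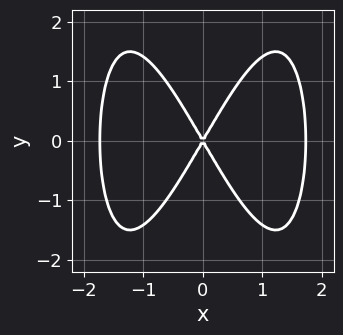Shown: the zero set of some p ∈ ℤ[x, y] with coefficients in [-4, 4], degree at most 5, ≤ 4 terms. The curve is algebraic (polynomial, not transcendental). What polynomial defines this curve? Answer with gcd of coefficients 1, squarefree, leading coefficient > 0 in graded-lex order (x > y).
deg p = 4.
Symmetries: it's symmetric under x → −x, forcing even powers of x; mirror symmetry y ↦ −y ⇒ only even powers of y.
Checking where it meets the axes: one y-axis crossing is at y = 0; one x-axis crossing is at x = 0.
Solving for integer coefficients yields p as stated.

x^4 - 3*x^2 + y^2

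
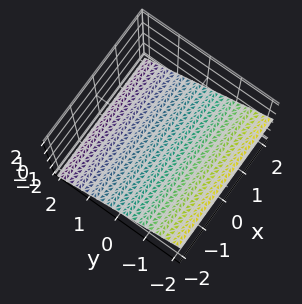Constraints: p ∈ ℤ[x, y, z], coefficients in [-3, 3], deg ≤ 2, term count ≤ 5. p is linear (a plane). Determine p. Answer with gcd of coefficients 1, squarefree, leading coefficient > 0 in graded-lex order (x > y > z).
2*y + 3*z + 2

1. Degree: every cross-section is a straight line — this is a plane, so deg p = 1.
2. From the visible intercepts: it misses every integer gridline on the x-axis; one y-axis crossing is at y = -1.
3. Putting this together gives p.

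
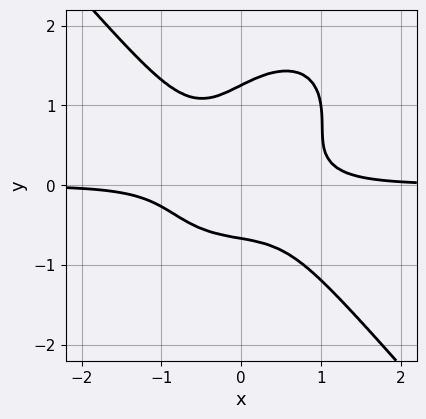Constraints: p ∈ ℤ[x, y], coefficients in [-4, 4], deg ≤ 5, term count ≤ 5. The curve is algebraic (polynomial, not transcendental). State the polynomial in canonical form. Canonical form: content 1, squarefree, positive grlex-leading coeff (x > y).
(a) The degree is 4 — the shape is more complex than any degree-3 curve.
(b) Observable constraints: no x-intercept at any integer in the box.
(c) Fitting integer coefficients to these (and the overall shape) gives p.

3*x^3*y + 2*y^4 - 2*x*y^2 - 2*y^3 - 1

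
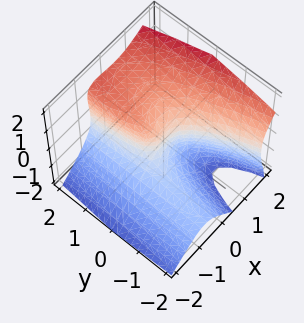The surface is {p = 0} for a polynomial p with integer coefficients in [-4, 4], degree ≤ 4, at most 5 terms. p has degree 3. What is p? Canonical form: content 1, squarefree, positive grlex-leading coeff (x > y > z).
3*x^3 - 2*x*z^2 - z^3 + 2*x*y + 2*y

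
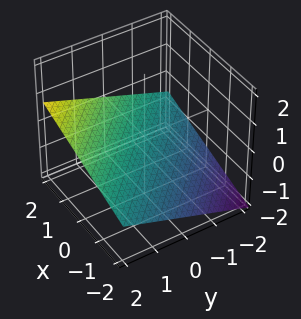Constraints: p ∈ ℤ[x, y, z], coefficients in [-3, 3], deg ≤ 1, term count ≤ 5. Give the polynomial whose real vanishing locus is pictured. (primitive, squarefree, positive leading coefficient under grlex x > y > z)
x + y - 3*z - 2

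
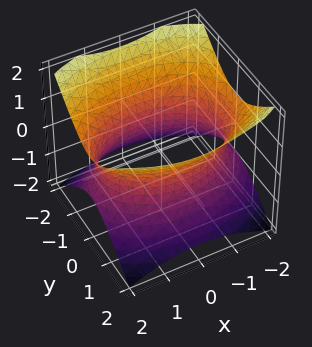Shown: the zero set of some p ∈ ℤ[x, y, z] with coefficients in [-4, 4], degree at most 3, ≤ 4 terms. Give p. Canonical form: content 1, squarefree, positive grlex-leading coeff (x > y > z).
x^2 + 2*y^2 - 2*z^2 - 3

1. The degree is 2 — one connected sheet with a waist; a quadric.
2. Symmetries: it's symmetric under z → −z, forcing even powers of z; mirror symmetry y ↦ −y ⇒ only even powers of y; the x ↦ −x reflection is a symmetry, so x appears only in even powers.
3. Reading off the gridlines: the surface avoids every integer z-axis point in the box.
4. Together with the visible shape, these determine p as stated.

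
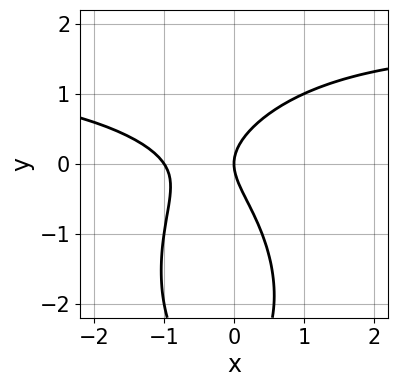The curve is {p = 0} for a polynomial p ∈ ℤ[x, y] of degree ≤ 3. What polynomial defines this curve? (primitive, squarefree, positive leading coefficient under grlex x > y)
2*x^2*y + y^3 - 3*x^2 + 3*y^2 - 3*x

First, deg p = 3. No degree-2 curve has this shape.
Next, against the integer gridlines: among the integer gridlines, it crosses the x-axis at x ∈ {-1, 0}; it meets the y-axis at y = 0 (among the integer gridlines).
Finally, fitting integer coefficients to these (and the overall shape) gives p.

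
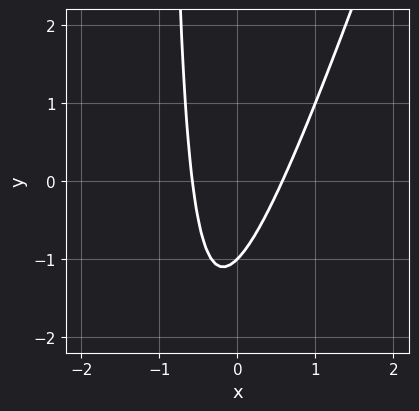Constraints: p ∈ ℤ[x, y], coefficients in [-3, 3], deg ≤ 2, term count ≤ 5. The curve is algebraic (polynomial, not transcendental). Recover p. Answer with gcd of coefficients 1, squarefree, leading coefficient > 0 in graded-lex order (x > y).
Degree: the shape is more complex than any degree-1 curve, so deg p = 2.
From the visible intercepts: it meets the y-axis at y = -1 (among the integer gridlines).
Putting this together gives p.

3*x^2 - x*y - y - 1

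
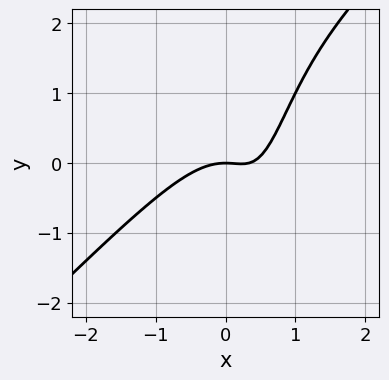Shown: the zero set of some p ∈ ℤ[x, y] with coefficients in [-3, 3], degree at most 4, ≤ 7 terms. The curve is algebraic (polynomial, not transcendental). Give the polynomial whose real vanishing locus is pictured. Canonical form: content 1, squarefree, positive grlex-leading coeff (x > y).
(a) deg p = 3.
(b) From the visible intercepts: one y-axis crossing is at y = 0; it meets the x-axis at x = 0 (among the integer gridlines).
(c) Matching integer coefficients to the picture gives p.

3*x^3 - 3*x^2*y - x^2 + 3*x*y - 2*y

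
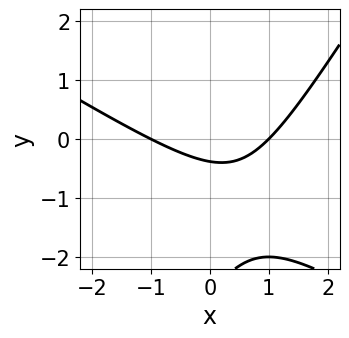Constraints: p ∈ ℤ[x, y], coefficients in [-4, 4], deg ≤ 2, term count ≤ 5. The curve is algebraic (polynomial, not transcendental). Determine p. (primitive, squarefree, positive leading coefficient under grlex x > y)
(a) Degree: no degree-1 curve has this shape, so deg p = 2.
(b) From the axis intercepts and sections: the x-axis gridline crossings are at x ∈ {-1, 1}.
(c) Fitting integer coefficients to these (and the overall shape) gives p.

x^2 + x*y - y^2 - 3*y - 1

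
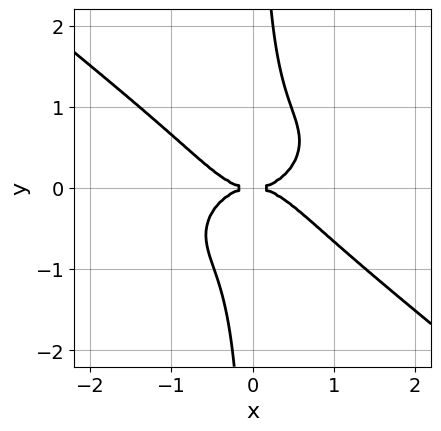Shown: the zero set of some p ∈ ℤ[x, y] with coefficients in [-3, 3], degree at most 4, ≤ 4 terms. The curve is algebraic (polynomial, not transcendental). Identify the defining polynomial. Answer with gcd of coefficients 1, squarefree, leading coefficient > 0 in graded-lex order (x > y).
x^4 + 2*x*y^3 - y^2

First, degree: no degree-3 curve has this shape, so deg p = 4.
Then, against the integer gridlines: one y-axis crossing is at y = 0; it crosses the x-axis at the gridline x = 0.
Finally, the integer polynomial consistent with all of this is the stated p.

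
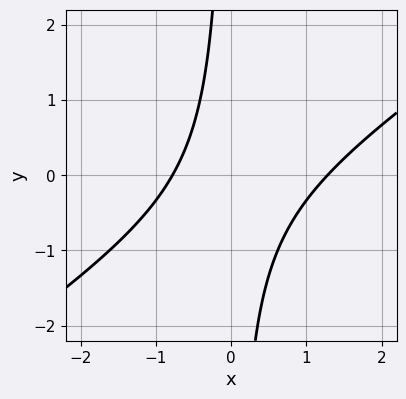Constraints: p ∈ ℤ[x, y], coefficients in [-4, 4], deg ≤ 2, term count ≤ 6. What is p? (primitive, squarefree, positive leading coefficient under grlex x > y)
First, degree: the shape is more complex than any degree-1 curve, so deg p = 2.
Next, observable constraints: the curve avoids every integer y-axis point in the box.
Finally, matching integer coefficients to the picture gives p.

2*x^2 - 3*x*y - x - 2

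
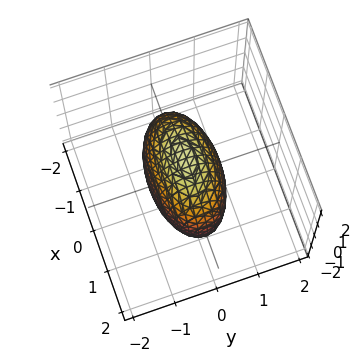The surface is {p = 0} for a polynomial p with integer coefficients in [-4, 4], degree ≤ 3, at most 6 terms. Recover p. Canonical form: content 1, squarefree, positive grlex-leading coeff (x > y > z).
The degree is 2 — a closed, bounded, convex surface; a quadric.
Symmetries: the x ↦ −x reflection is a symmetry, so x appears only in even powers; the y ↦ −y reflection is a symmetry, so y appears only in even powers; the z ↦ −z reflection is a symmetry, so z appears only in even powers.
These observations pin down the coefficients.

x^2 + 3*y^2 + z^2 - 2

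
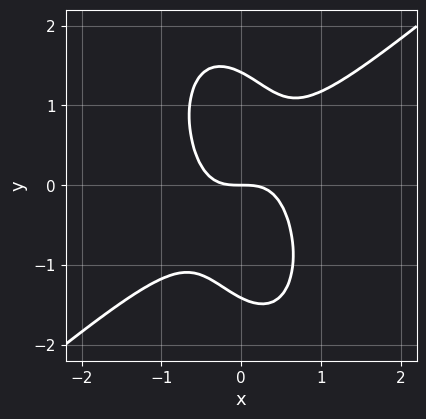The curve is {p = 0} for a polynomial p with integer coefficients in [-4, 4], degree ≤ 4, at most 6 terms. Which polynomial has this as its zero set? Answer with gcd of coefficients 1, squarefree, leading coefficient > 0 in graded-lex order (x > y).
First, degree: a generic line meets the curve in up to 3 points, so deg p = 3.
Then, from the axis intercepts and sections: one y-axis crossing is at y = 0; it crosses the x-axis at the gridline x = 0.
Finally, the integer polynomial consistent with all of this is the stated p.

3*x^3 - 2*x^2*y - x*y^2 - y^3 + 2*y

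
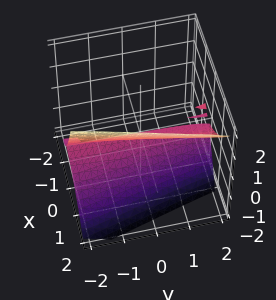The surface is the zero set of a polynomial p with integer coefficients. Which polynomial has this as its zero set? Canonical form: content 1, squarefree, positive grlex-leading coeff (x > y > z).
First, there are 2 components. They look like related sheets of one shape, so recover p as a whole.
Then, deg p = 3. No degree-2 surface has this shape.
Next, from the visible intercepts: it crosses the x-axis at the gridline x = 0; the visible y-axis segment lies entirely on the surface.
Finally, putting this together gives p.

3*x^3 - 2*x*y*z - 3*z^2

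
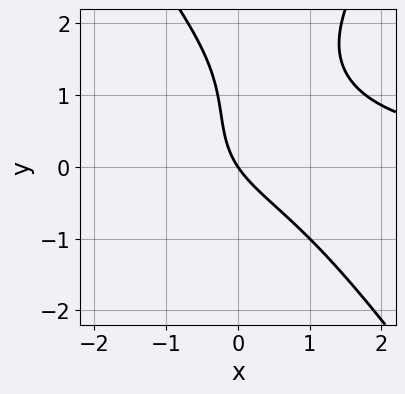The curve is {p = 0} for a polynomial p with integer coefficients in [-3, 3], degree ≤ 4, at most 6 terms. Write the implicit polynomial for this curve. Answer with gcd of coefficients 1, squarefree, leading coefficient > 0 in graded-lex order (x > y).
The degree is 3 — the shape is more complex than any degree-2 curve.
From the visible intercepts: it crosses the y-axis at the gridline y = 0; it meets the x-axis at x = 0 (among the integer gridlines).
Assembling these constraints gives the stated polynomial.

2*x^2*y - y^3 + 2*y^2 - 3*x - 2*y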